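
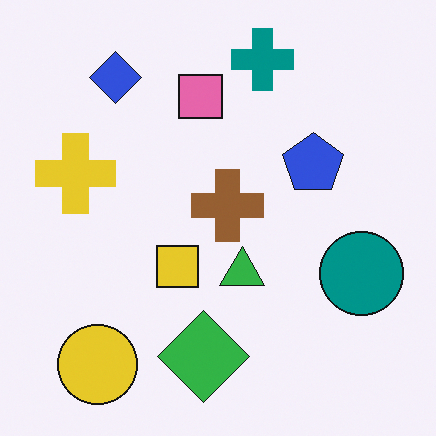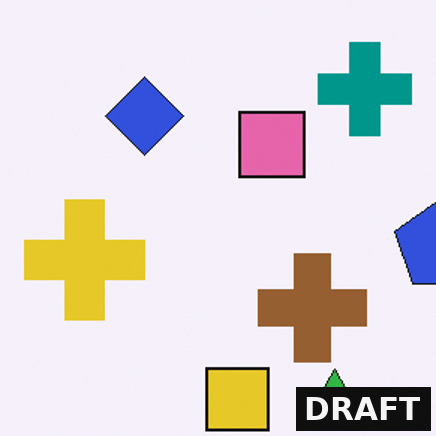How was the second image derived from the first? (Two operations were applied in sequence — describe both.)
The image was cropped to a modestly smaller region and rescaled, then watermarked with the text "DRAFT" in the lower-right corner.

The visible shapes are larger and the field of view is narrower; shapes near the original edges may be partly or wholly outside the frame — a crop-and-rescale. A dark label reading "DRAFT" appears in the lower-right corner.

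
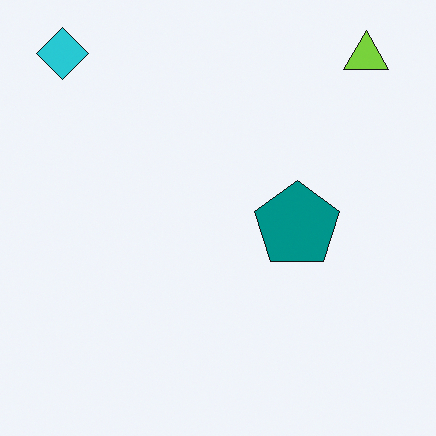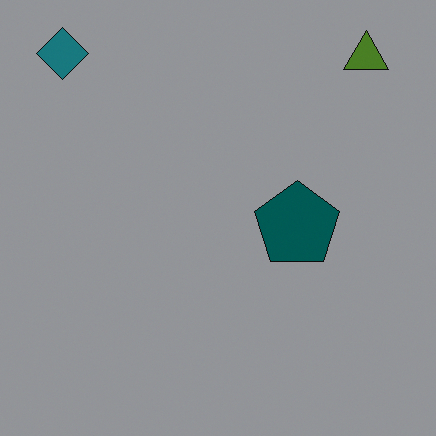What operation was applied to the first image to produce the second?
The second image is the first darkened a lot.

Every pixel — background and shapes alike — is uniformly darkened.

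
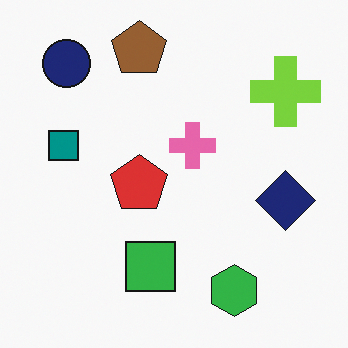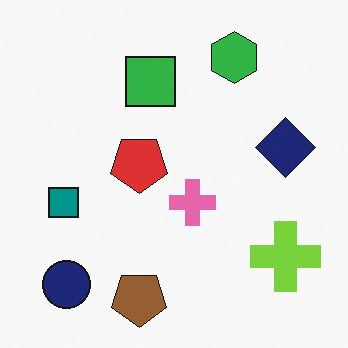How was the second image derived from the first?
The second image is the first flipped vertically (top ↔ bottom).

The brown pentagon is in the top of the first image and the bottom of the second — shapes on opposite sides of the horizontal midline have swapped in a mirror flip.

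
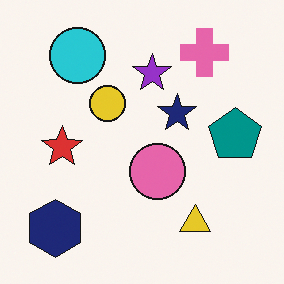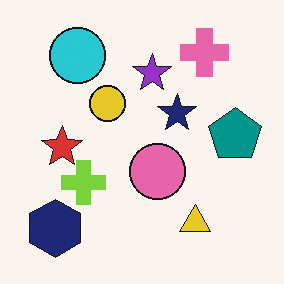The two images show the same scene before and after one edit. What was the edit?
The second image is the first overlaid with an additional lime cross.

A lime cross appears in the second image that is absent from the first.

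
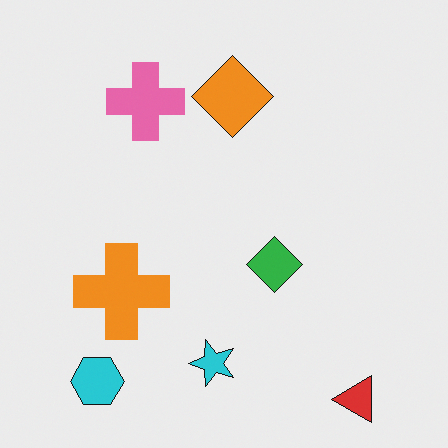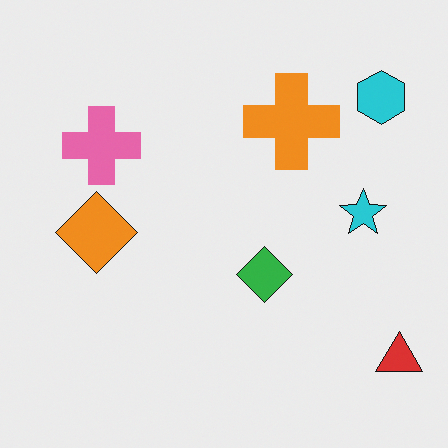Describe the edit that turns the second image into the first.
It was transposed (reflected across the top-left ↔ bottom-right diagonal).

Shapes have swapped their row and column positions — what was in the top-right is now in the bottom-left — a diagonal reflection.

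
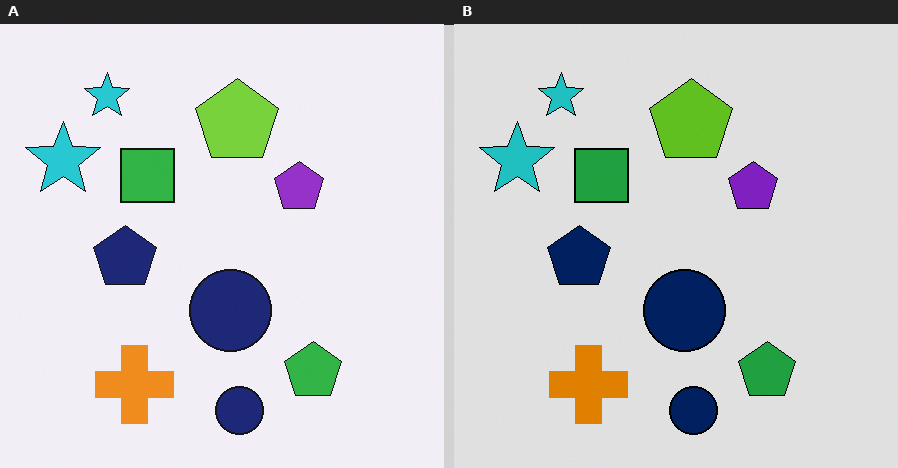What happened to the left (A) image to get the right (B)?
Moderately posterized.

Each flat color has snapped to a coarser quantized level — most visibly, the near-white background has dropped to a flat grey.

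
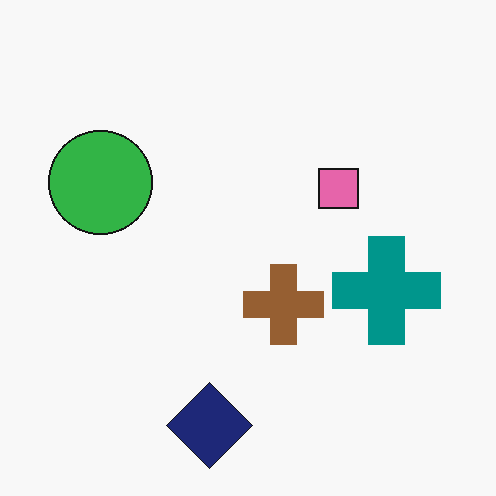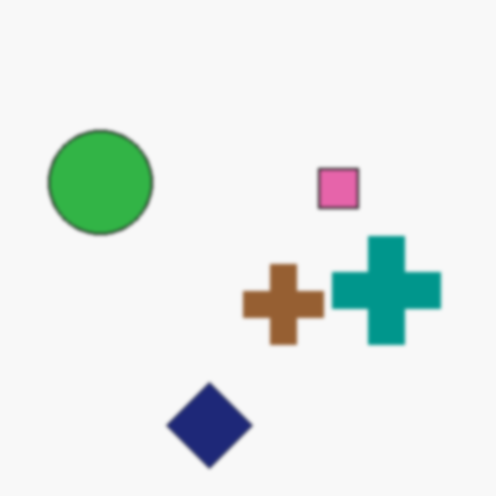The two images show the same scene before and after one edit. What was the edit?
The image was lightly blurred.

Shape edges and outlines are uniformly softened across the whole image.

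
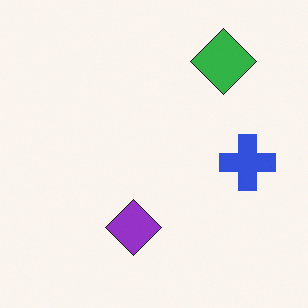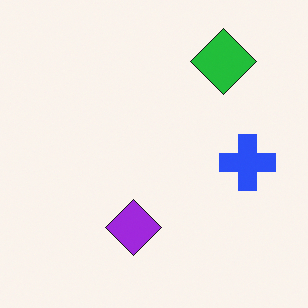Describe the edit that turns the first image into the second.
Slightly oversaturated.

All colors are more vivid — a global saturation change.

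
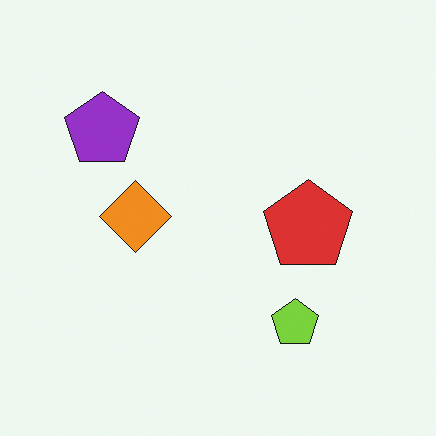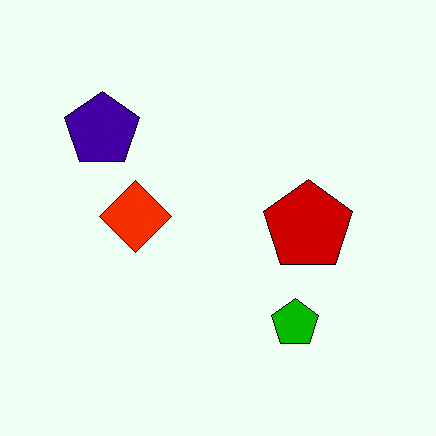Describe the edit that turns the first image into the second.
The image was boosted in contrast.

Tones are pushed away from mid-grey across the whole image — a global contrast change.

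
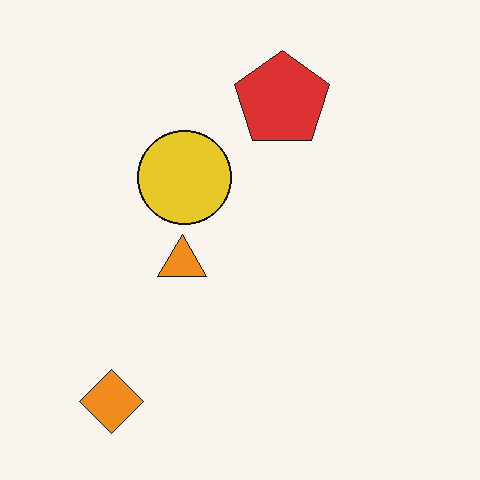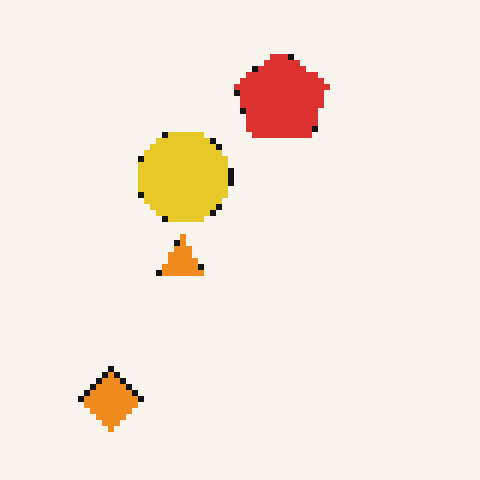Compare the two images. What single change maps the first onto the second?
The image was pixelated into visible square blocks.

Shapes are reduced to large square blocks; fine edges and outlines are lost — a downscale-then-upscale (mosaic) effect.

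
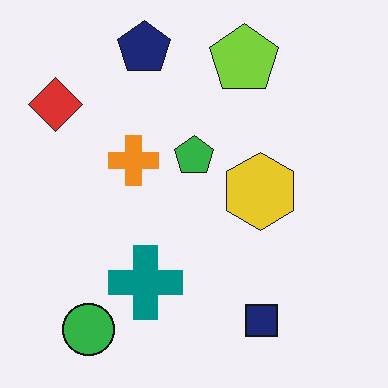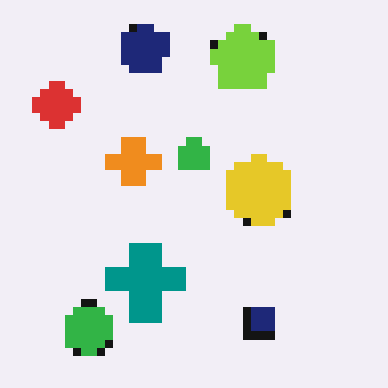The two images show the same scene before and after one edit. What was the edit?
This is the original image pixelated into visible square blocks.

Shapes are reduced to large square blocks; fine edges and outlines are lost — a downscale-then-upscale (mosaic) effect.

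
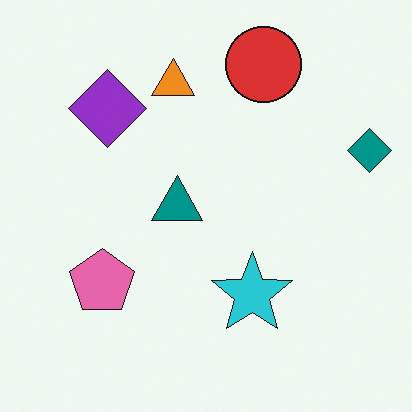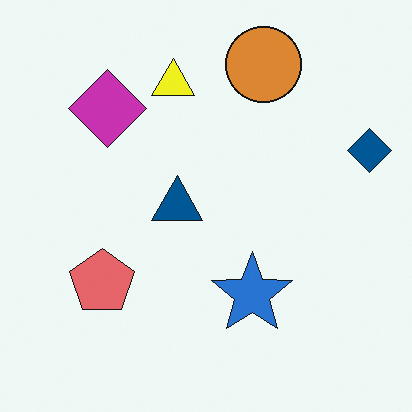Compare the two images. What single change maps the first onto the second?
Hue-shifted slightly.

Every shape's color has rotated by the same amount around the hue wheel — a uniform hue shift.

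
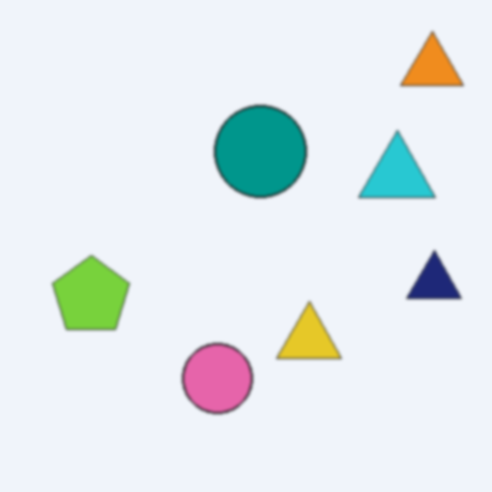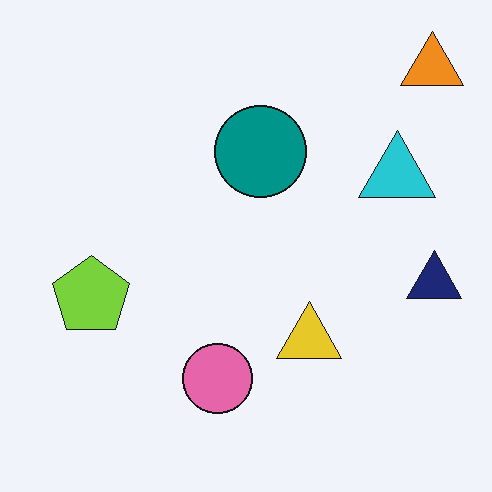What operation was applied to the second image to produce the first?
The first image is the second given a subtle gaussian blur.

Shape edges and outlines are uniformly softened across the whole image.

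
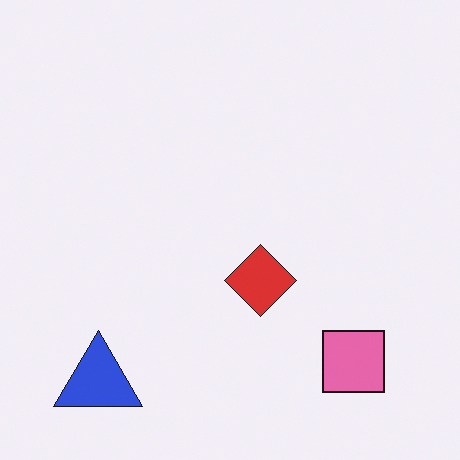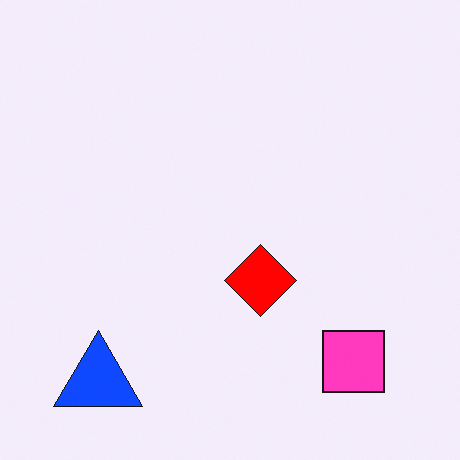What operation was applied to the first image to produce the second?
It was made much more vivid (saturation change).

All colors are more vivid — a global saturation change.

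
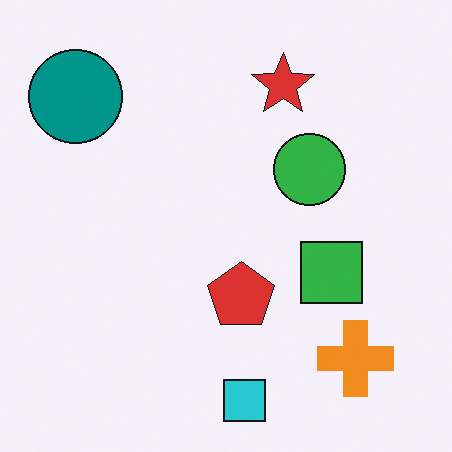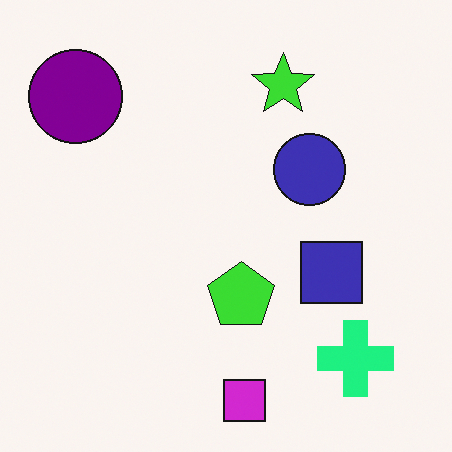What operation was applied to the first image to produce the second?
Hue-shifted through roughly a third of the color wheel.

Every shape's color has rotated by the same amount around the hue wheel — a uniform hue shift.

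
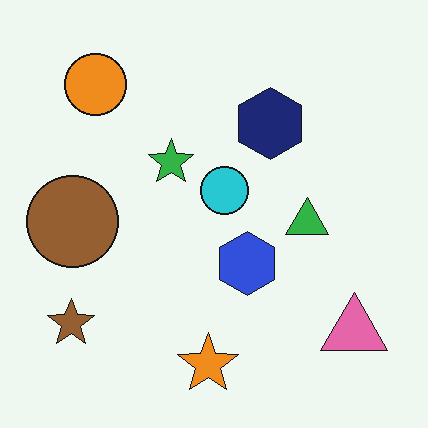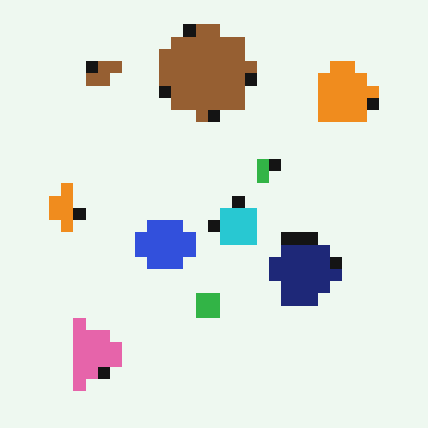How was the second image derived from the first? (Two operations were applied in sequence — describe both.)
The image was rotated 90° clockwise, then coarsely pixelated.

The pink triangle sits in the bottom-right of the first image and the bottom-left of the second — consistent with a whole-image 90° clockwise rotation. Shapes are reduced to large square blocks; fine edges and outlines are lost — a downscale-then-upscale (mosaic) effect.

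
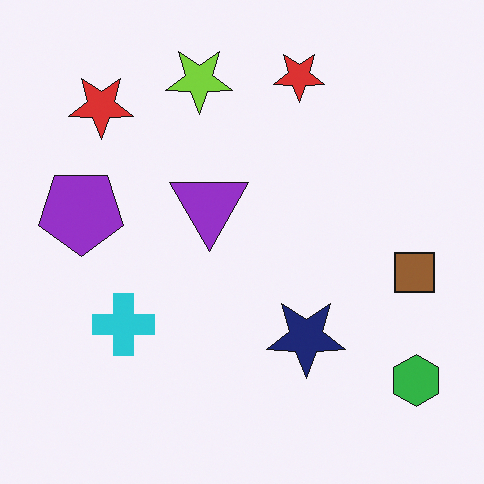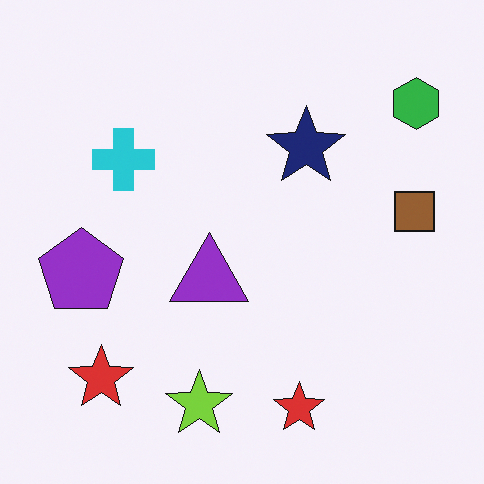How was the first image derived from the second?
This is the original image flipped vertically (top ↔ bottom).

The lime star is in the bottom of the second image and the top of the first — shapes on opposite sides of the horizontal midline have swapped in a mirror flip.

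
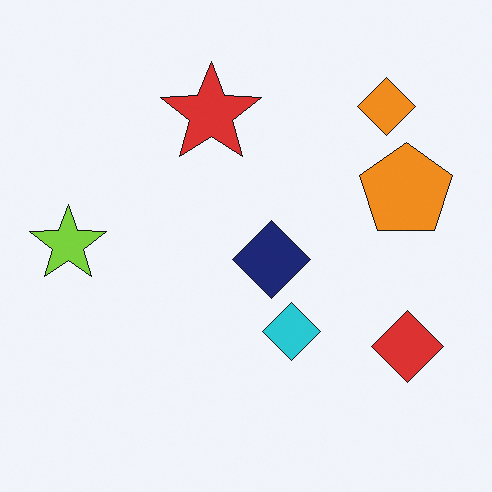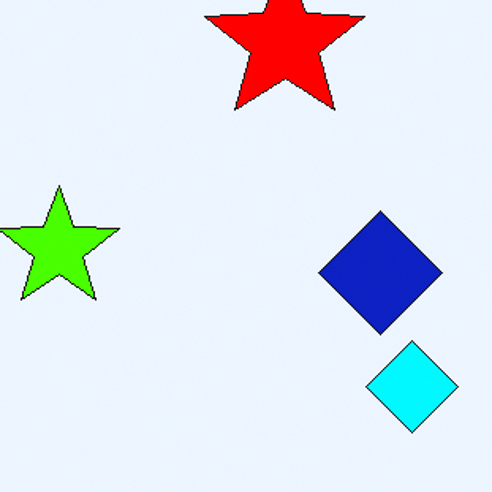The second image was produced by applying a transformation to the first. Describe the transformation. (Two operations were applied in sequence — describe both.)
The image was cropped slightly and scaled back up, then heavily oversaturated.

The visible shapes are larger and the field of view is narrower; shapes near the original edges may be partly or wholly outside the frame — a crop-and-rescale. All colors are more vivid — a global saturation change.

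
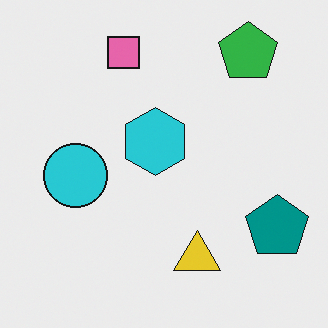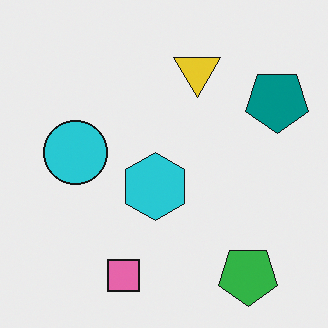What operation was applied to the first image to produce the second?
It was flipped vertically (top ↔ bottom).

The green pentagon is in the top-right of the first image and the bottom-right of the second — shapes on opposite sides of the horizontal midline have swapped in a mirror flip.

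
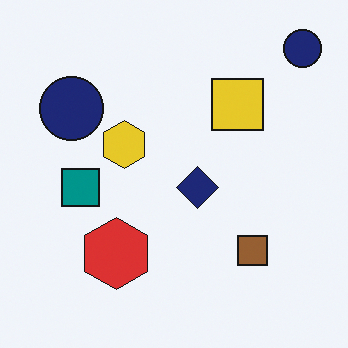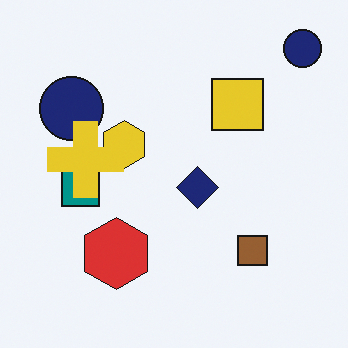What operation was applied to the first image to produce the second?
This is the original image overlaid with an additional yellow cross.

A yellow cross appears in the second image that is absent from the first.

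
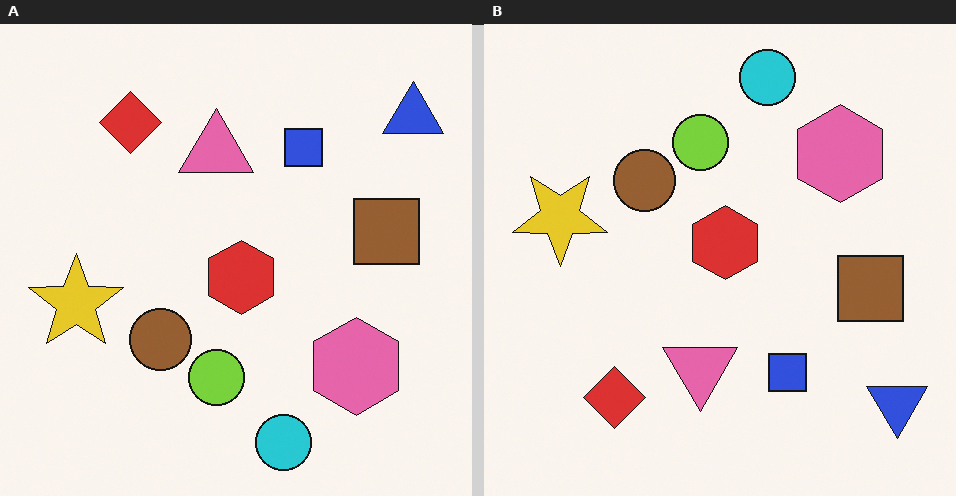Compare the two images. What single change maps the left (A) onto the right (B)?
The transformation is: flipped vertically (top ↔ bottom).

The cyan circle is in the bottom of the left (A) image and the top of the right (B) — shapes on opposite sides of the horizontal midline have swapped in a mirror flip.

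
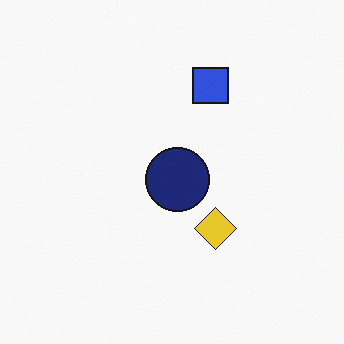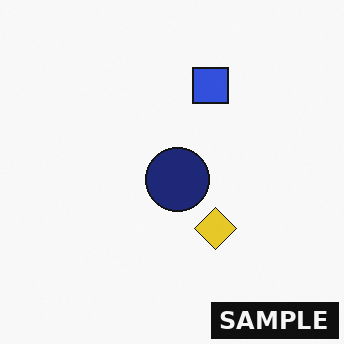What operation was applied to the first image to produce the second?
The second image is the first watermarked with the text "SAMPLE" in the lower-right corner.

A dark label reading "SAMPLE" appears in the lower-right corner.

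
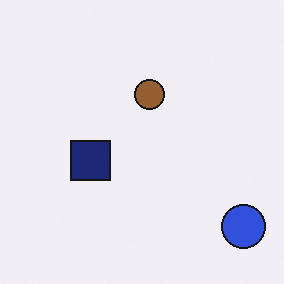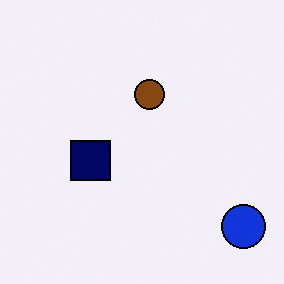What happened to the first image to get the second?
Given slightly increased contrast.

Tones are pushed away from mid-grey across the whole image — a global contrast change.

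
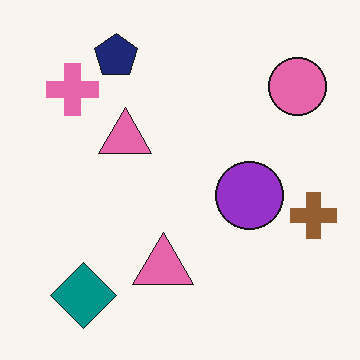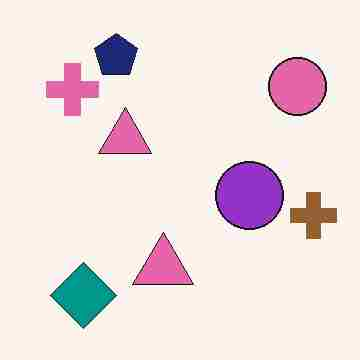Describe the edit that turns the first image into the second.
Heavily JPEG-compressed with obvious blocking artifacts.

Blocky 8×8 compression artifacts appear around shape edges and the flat background shows ringing — characteristic JPEG degradation.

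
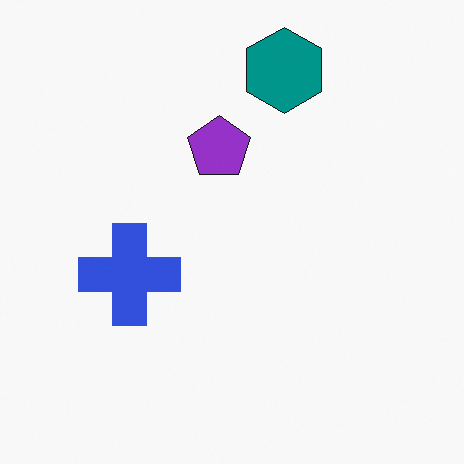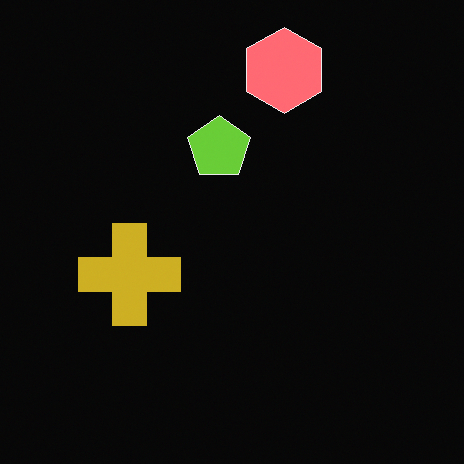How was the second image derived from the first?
The transformation is: color-inverted (negative).

The light background has become dark and every shape's color is its complement — a photographic negative.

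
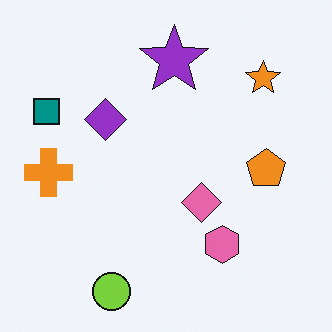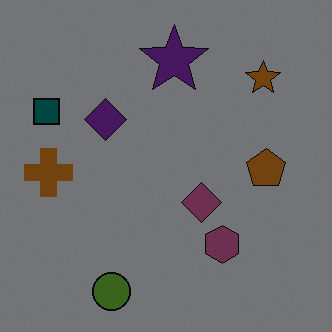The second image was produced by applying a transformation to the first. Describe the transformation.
The image was darkened a lot.

Every pixel — background and shapes alike — is uniformly darkened.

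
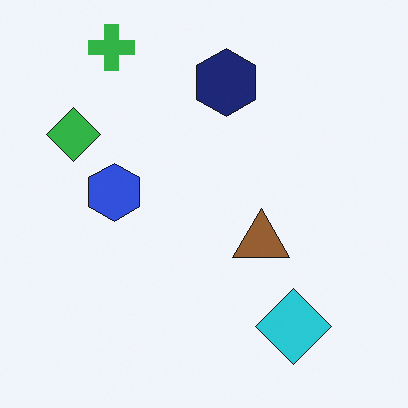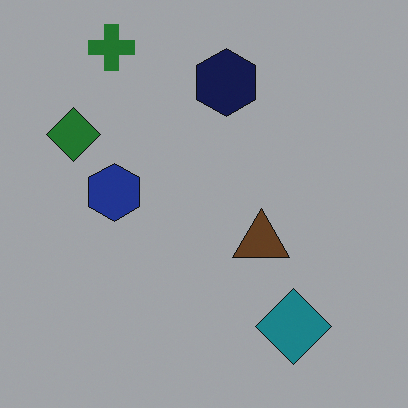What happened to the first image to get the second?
The image was substantially darkened.

Every pixel — background and shapes alike — is uniformly darkened.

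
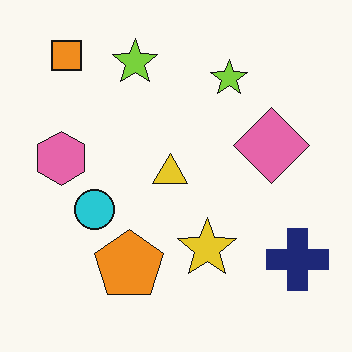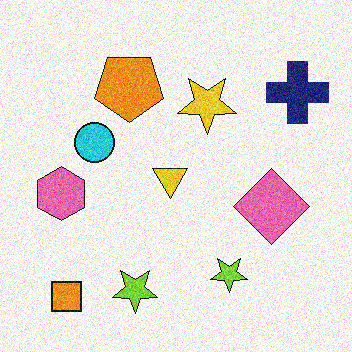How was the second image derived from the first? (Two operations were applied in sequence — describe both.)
Flipped vertically (top ↔ bottom), then degraded with moderate additive noise.

The orange square is in the top-left of the first image and the bottom-left of the second — shapes on opposite sides of the horizontal midline have swapped in a mirror flip. Random speckle covers the whole image, including the flat background.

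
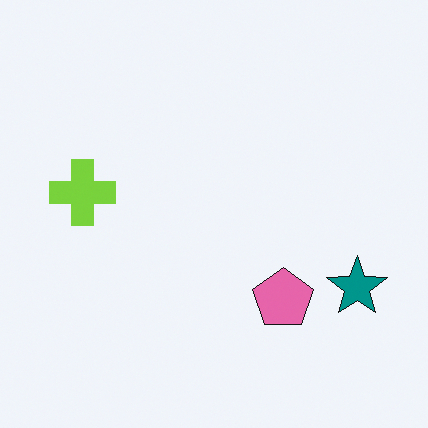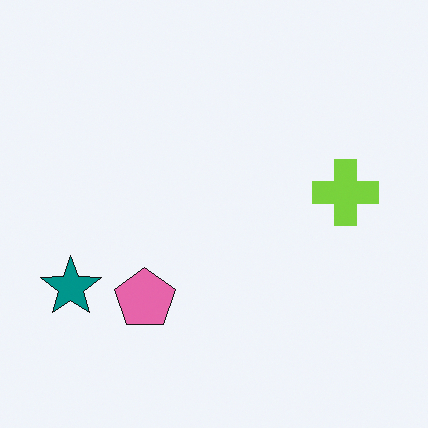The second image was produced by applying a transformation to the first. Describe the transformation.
Flipped horizontally (left ↔ right).

The teal star is in the bottom-right of the first image and the bottom-left of the second — shapes on opposite sides of the vertical midline have swapped in a mirror flip.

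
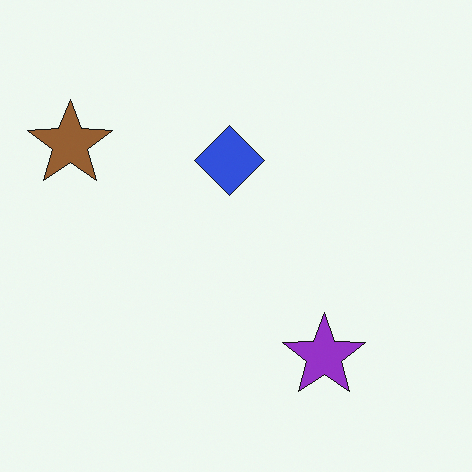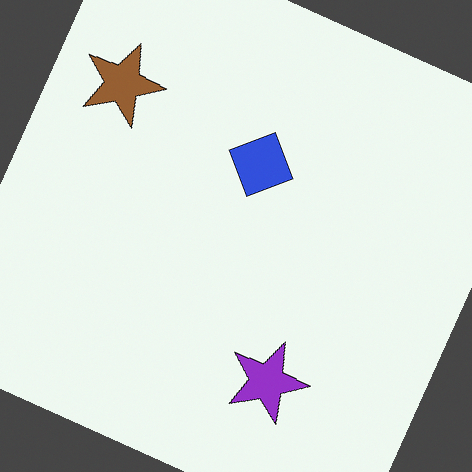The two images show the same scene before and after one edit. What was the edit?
It was rotated clockwise by a clearly visible amount.

Every shape is tilted by the same angle and the image corners show triangular fill wedges — a whole-image rotation by a non-right angle.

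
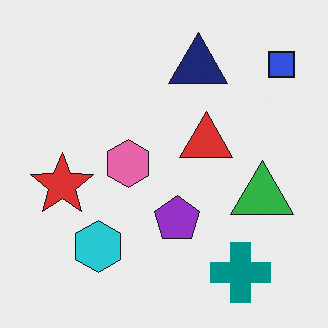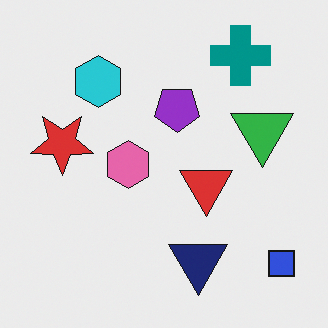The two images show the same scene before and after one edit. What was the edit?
The image was flipped vertically (top ↔ bottom).

The teal cross is in the bottom-right of the first image and the top-right of the second — shapes on opposite sides of the horizontal midline have swapped in a mirror flip.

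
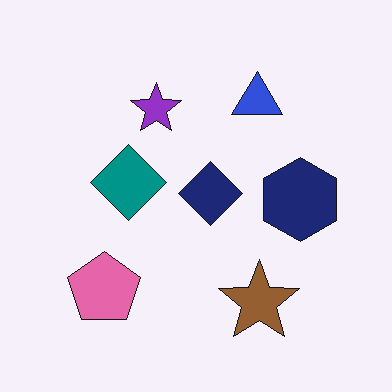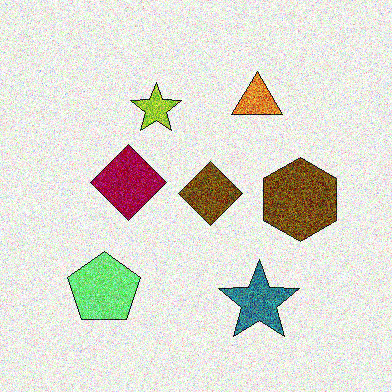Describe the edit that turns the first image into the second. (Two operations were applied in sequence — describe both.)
This is the original image degraded with heavy additive noise, then hue-shifted by a large amount.

Random speckle covers the whole image, including the flat background. Every shape's color has rotated by the same amount around the hue wheel — a uniform hue shift.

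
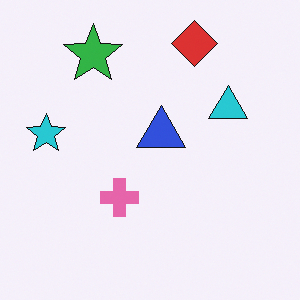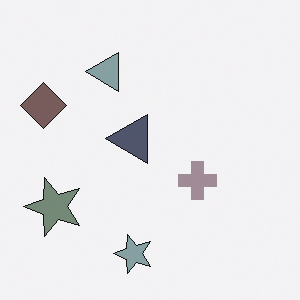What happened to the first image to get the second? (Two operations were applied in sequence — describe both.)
Rotated 90° counter-clockwise, then heavily desaturated.

The red diamond sits in the top of the first image and the left of the second — consistent with a whole-image 90° counter-clockwise rotation. All colors are more muted and greyish — a global saturation change.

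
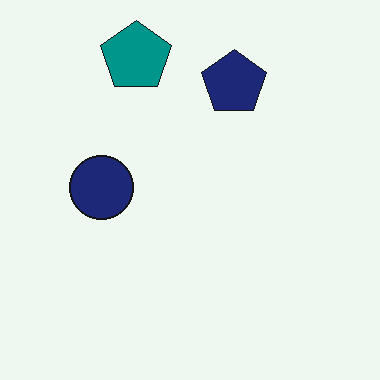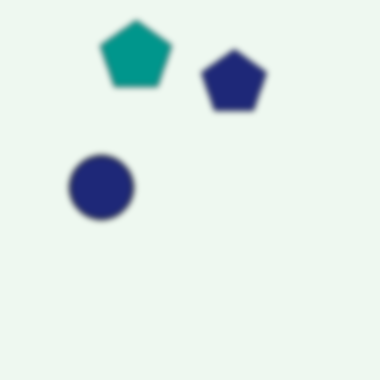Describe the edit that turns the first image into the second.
It was noticeably gaussian-blurred.

Shape edges and outlines are uniformly softened across the whole image.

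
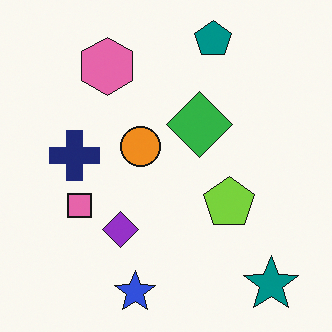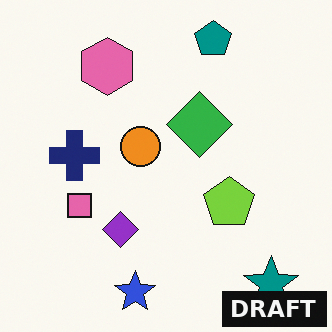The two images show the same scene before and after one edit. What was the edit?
Watermarked with the text "DRAFT" in the lower-right corner.

A dark label reading "DRAFT" appears in the lower-right corner.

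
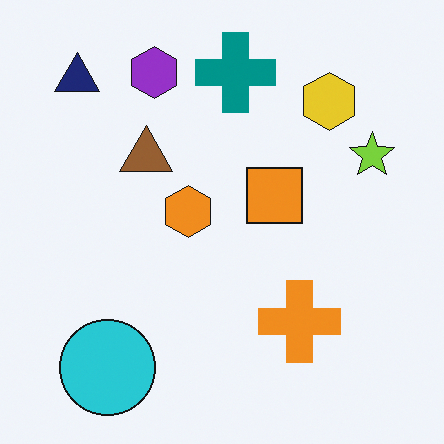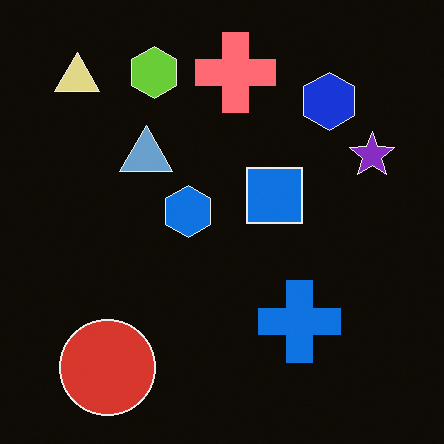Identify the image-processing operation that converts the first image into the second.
The transformation is: color-inverted (negative).

The light background has become dark and every shape's color is its complement — a photographic negative.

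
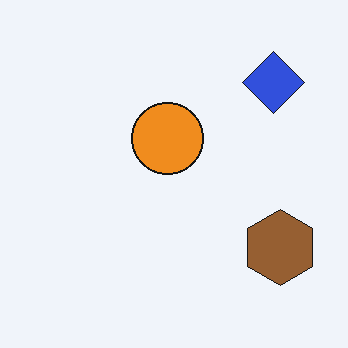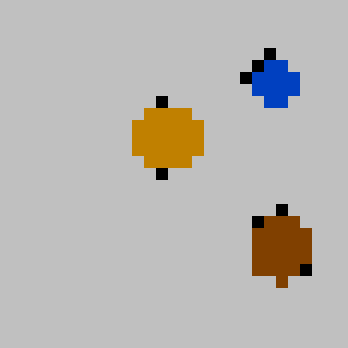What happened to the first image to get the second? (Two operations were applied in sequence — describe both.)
The image was heavily pixelated into large blocks, then heavily posterized to just a handful of flat colors.

Shapes are reduced to large square blocks; fine edges and outlines are lost — a downscale-then-upscale (mosaic) effect. Each flat color has snapped to a coarser quantized level — most visibly, the near-white background has dropped to a flat grey.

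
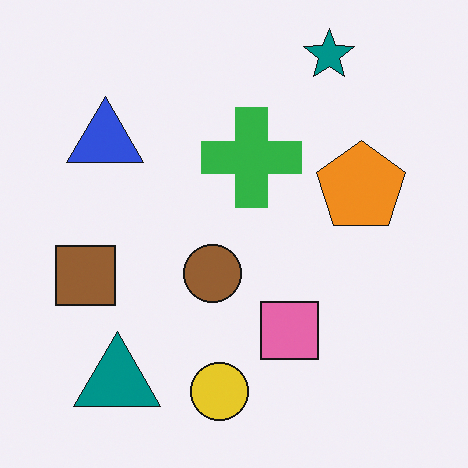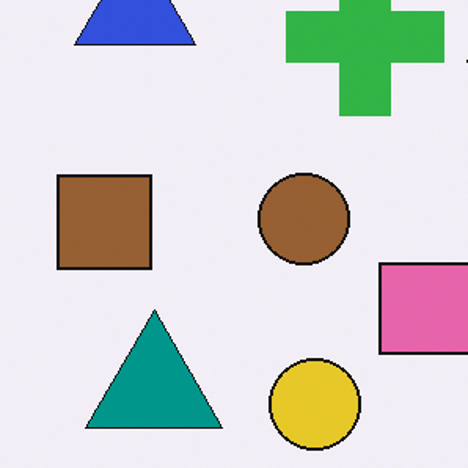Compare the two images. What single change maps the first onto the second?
This is the original image cropped slightly and scaled back up.

The visible shapes are larger and the field of view is narrower; shapes near the original edges may be partly or wholly outside the frame — a crop-and-rescale.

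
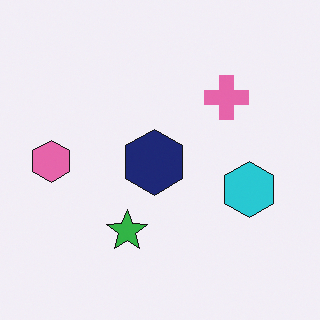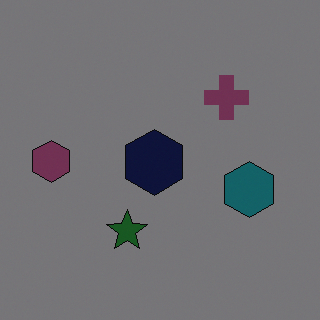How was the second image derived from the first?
Substantially darkened.

Every pixel — background and shapes alike — is uniformly darkened.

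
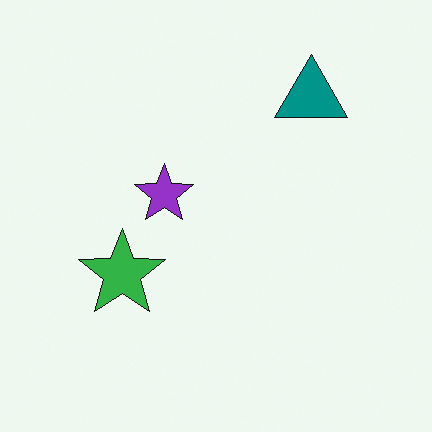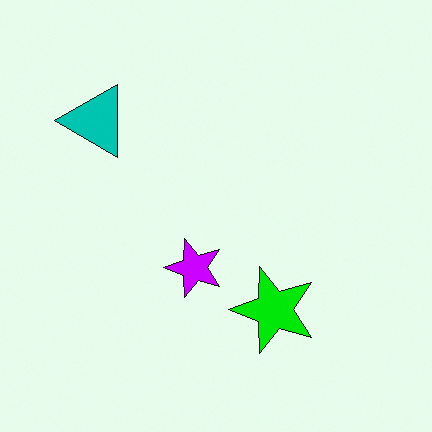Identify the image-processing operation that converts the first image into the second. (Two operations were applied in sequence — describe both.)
The second image is the first made much more vivid (saturation change), then rotated 90° counter-clockwise.

All colors are more vivid — a global saturation change. The teal triangle sits in the top-right of the first image and the top-left of the second — consistent with a whole-image 90° counter-clockwise rotation.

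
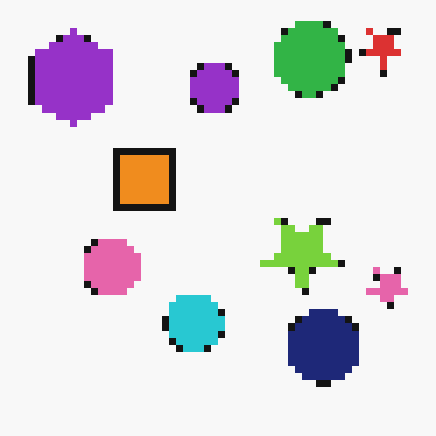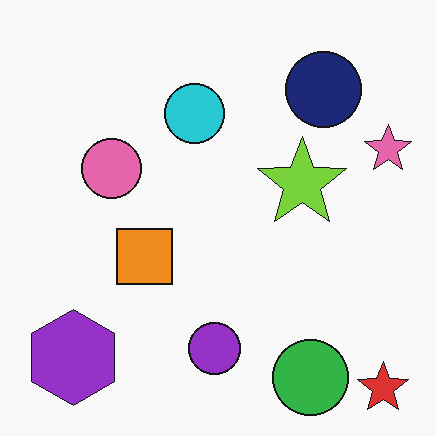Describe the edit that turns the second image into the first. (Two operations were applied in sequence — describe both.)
The first image is the second flipped vertically (top ↔ bottom), then moderately pixelated.

The red star is in the bottom-right of the second image and the top-right of the first — shapes on opposite sides of the horizontal midline have swapped in a mirror flip. Shapes are reduced to large square blocks; fine edges and outlines are lost — a downscale-then-upscale (mosaic) effect.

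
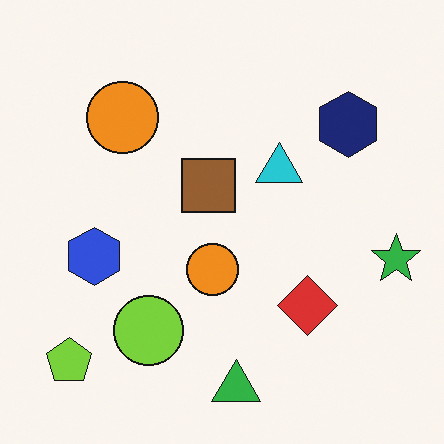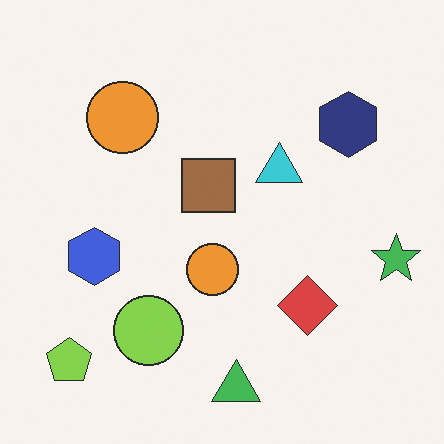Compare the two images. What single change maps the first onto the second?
It was given slightly reduced contrast.

Tones are pushed toward mid-grey across the whole image — a global contrast change.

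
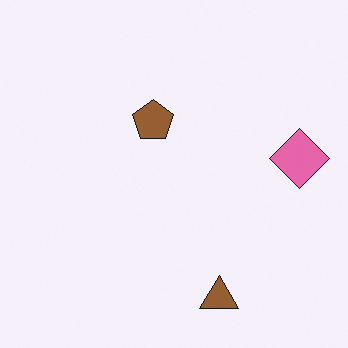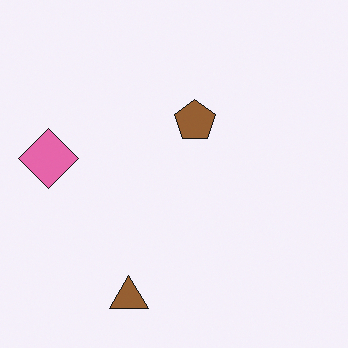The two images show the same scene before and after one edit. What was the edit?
The transformation is: flipped horizontally (left ↔ right).

The pink diamond is in the right of the first image and the left of the second — shapes on opposite sides of the vertical midline have swapped in a mirror flip.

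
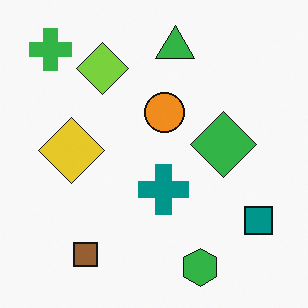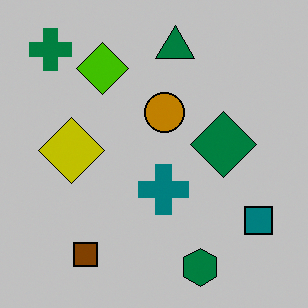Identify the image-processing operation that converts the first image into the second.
The second image is the first aggressively posterized.

Each flat color has snapped to a coarser quantized level — most visibly, the near-white background has dropped to a flat grey.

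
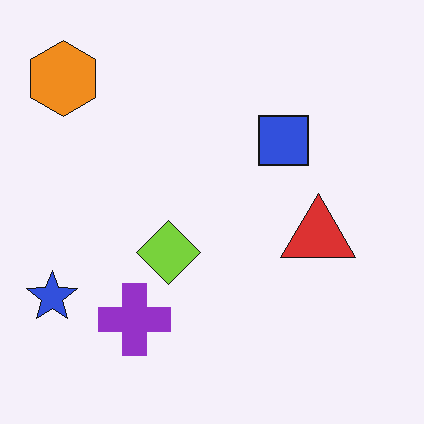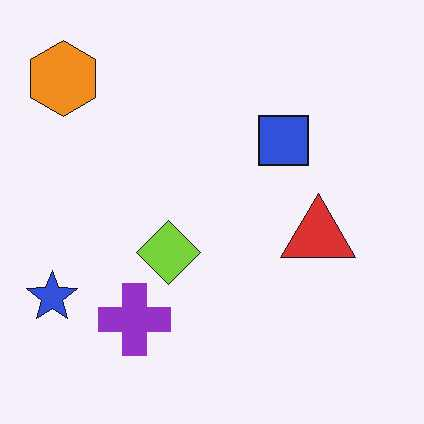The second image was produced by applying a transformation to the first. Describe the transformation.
The image was JPEG-compressed with visible artifacts.

Blocky 8×8 compression artifacts appear around shape edges and the flat background shows ringing — characteristic JPEG degradation.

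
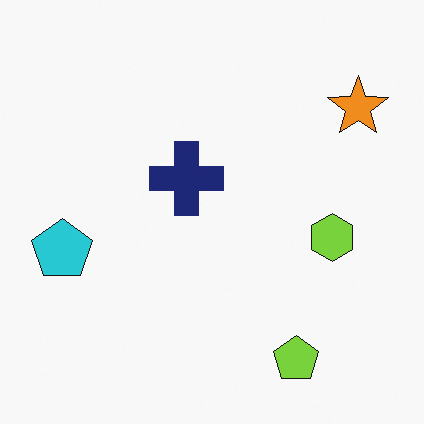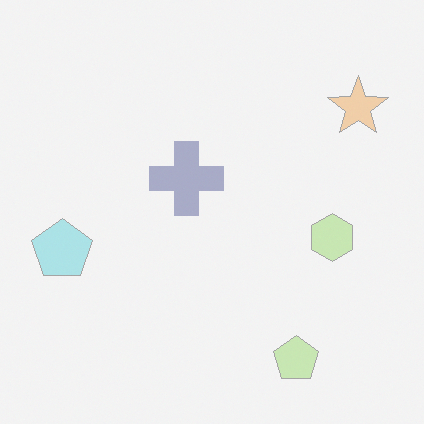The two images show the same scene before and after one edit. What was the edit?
The transformation is: washed out (contrast reduced).

Tones are pushed toward mid-grey across the whole image — a global contrast change.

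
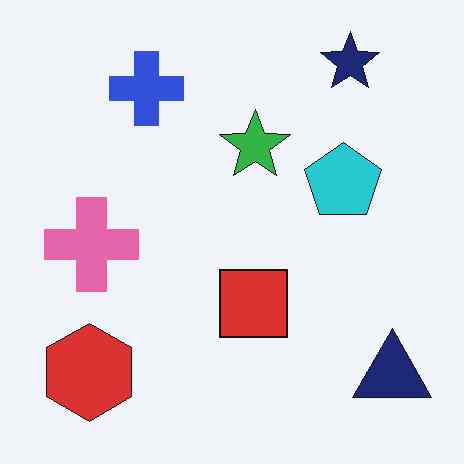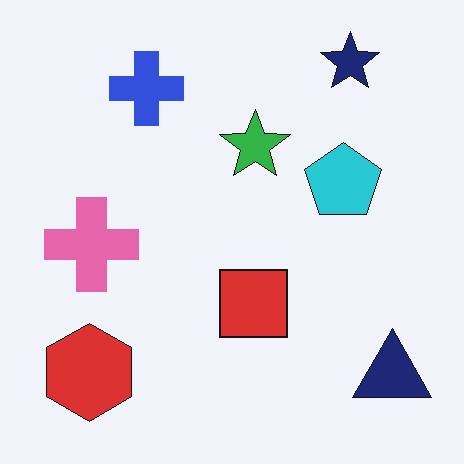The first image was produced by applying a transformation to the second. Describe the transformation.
The first image is the second JPEG-compressed with visible artifacts.

Blocky 8×8 compression artifacts appear around shape edges and the flat background shows ringing — characteristic JPEG degradation.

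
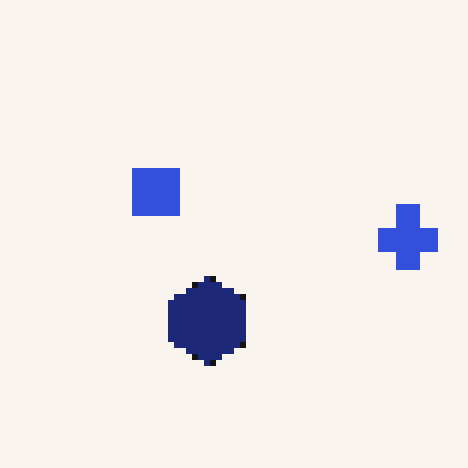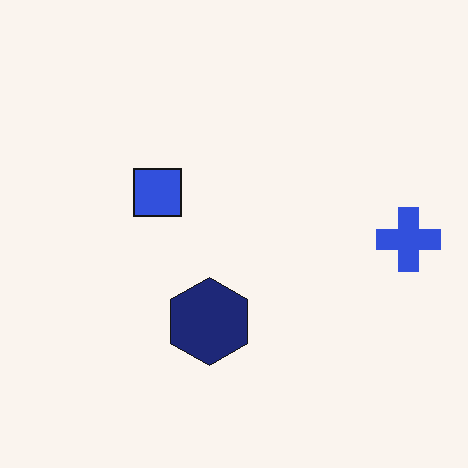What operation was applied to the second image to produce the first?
The first image is the second pixelated into visible square blocks.

Shapes are reduced to large square blocks; fine edges and outlines are lost — a downscale-then-upscale (mosaic) effect.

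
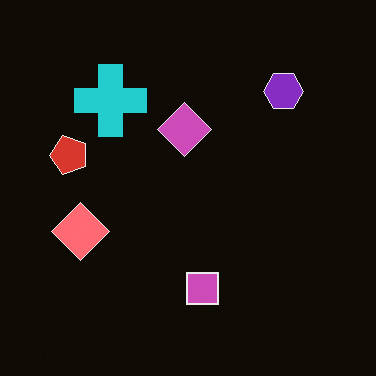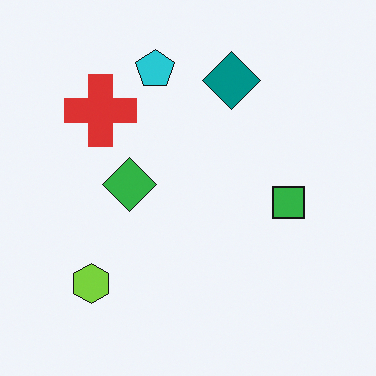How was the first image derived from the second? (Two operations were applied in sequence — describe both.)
The image was transposed (reflected across the top-left ↔ bottom-right diagonal), then color-inverted (negative).

Shapes have swapped their row and column positions — what was in the top-right is now in the bottom-left — a diagonal reflection. The light background has become dark and every shape's color is its complement — a photographic negative.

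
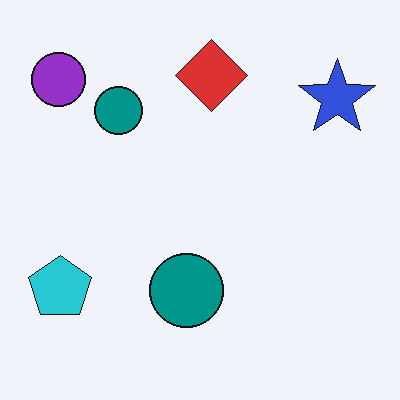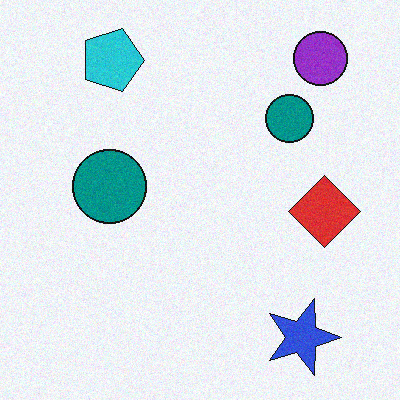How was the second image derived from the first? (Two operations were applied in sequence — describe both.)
It was rotated 90° clockwise, then degraded with subtle gaussian noise.

The purple circle sits in the top-left of the first image and the top-right of the second — consistent with a whole-image 90° clockwise rotation. Random speckle covers the whole image, including the flat background.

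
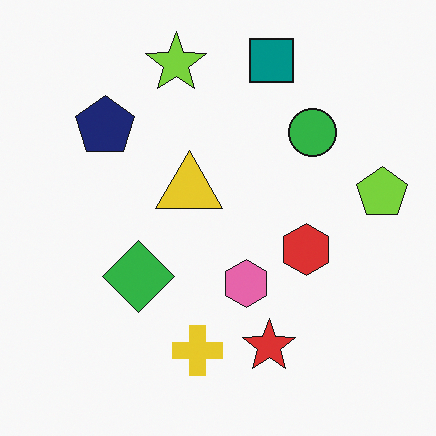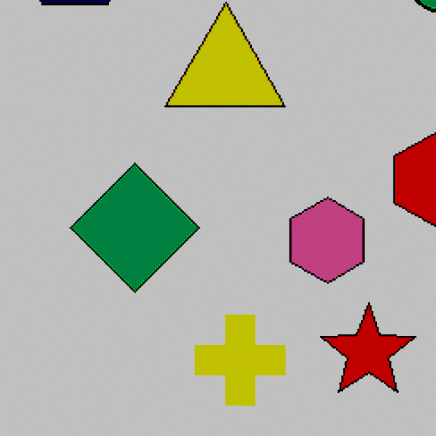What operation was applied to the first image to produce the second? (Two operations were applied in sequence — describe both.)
The transformation is: cropped tightly and scaled back up, then aggressively posterized.

The visible shapes are larger and the field of view is narrower; shapes near the original edges may be partly or wholly outside the frame — a crop-and-rescale. Each flat color has snapped to a coarser quantized level — most visibly, the near-white background has dropped to a flat grey.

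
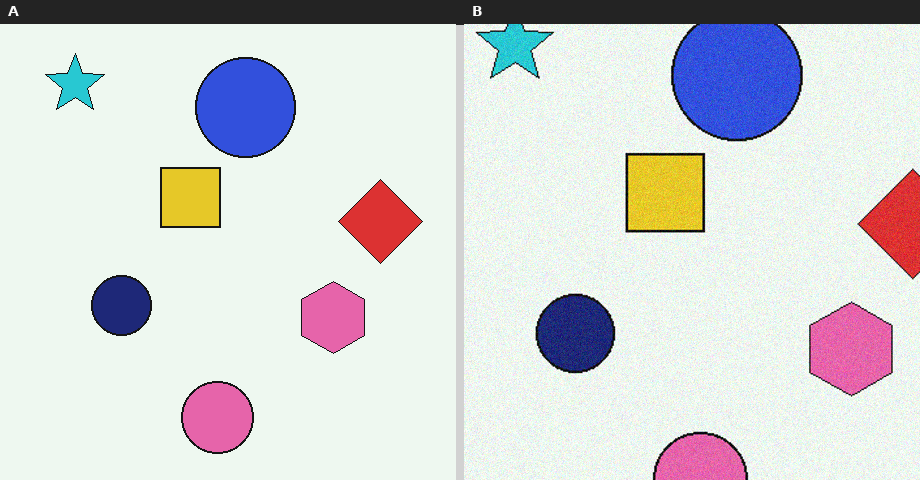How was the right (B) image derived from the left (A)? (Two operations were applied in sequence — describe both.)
The transformation is: cropped slightly and scaled back up, then degraded with light additive noise.

The visible shapes are larger and the field of view is narrower; shapes near the original edges may be partly or wholly outside the frame — a crop-and-rescale. Random speckle covers the whole image, including the flat background.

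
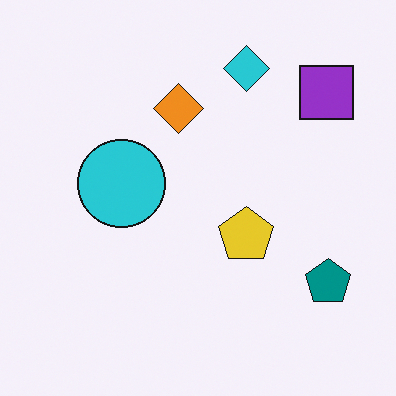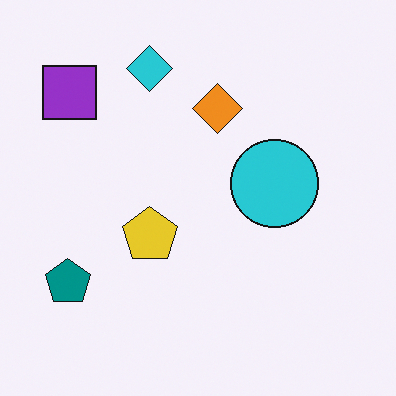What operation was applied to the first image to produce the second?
It was flipped horizontally (left ↔ right).

The teal pentagon is in the bottom-right of the first image and the bottom-left of the second — shapes on opposite sides of the vertical midline have swapped in a mirror flip.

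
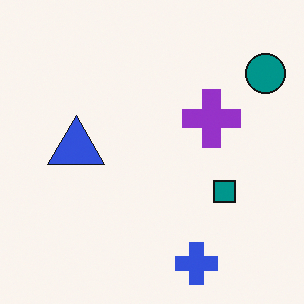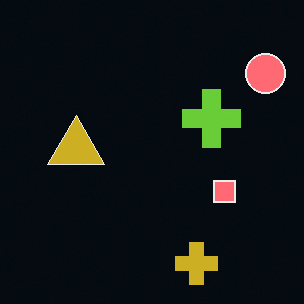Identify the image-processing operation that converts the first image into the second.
It was color-inverted (negative).

The light background has become dark and every shape's color is its complement — a photographic negative.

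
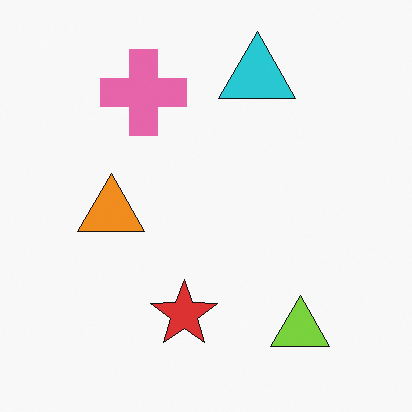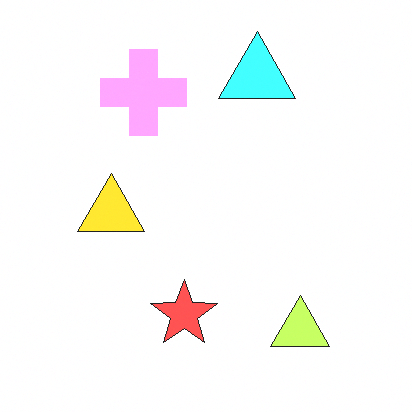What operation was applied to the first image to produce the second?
The transformation is: noticeably brightened.

Every pixel — background and shapes alike — is uniformly brightened.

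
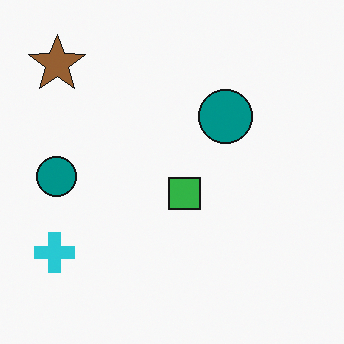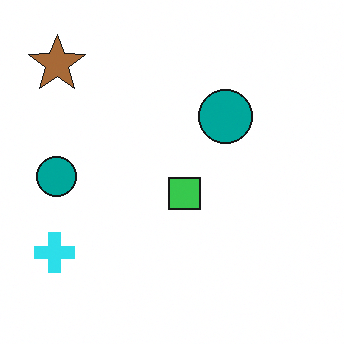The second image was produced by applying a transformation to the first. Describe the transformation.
Brightened a little.

Every pixel — background and shapes alike — is uniformly brightened.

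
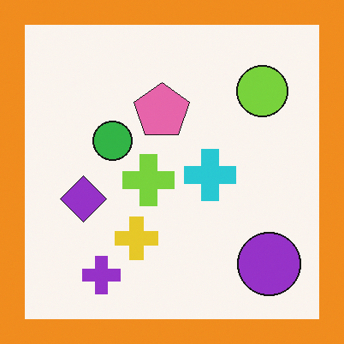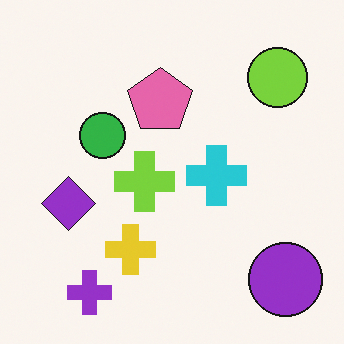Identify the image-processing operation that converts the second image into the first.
Framed with a orange border.

A solid orange frame runs around the edge of the first image, with the content slightly shrunk inside it.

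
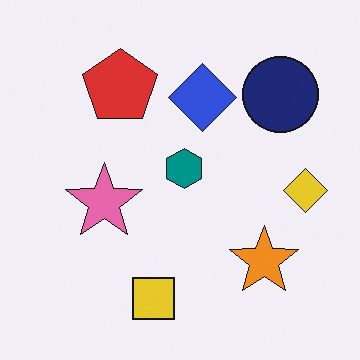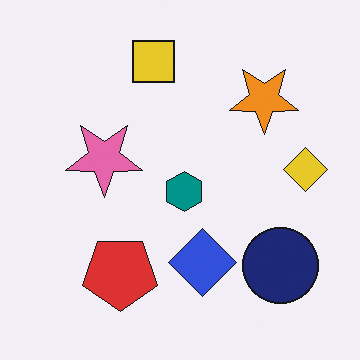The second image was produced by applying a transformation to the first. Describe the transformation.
This is the original image flipped vertically (top ↔ bottom).

The yellow square is in the bottom of the first image and the top of the second — shapes on opposite sides of the horizontal midline have swapped in a mirror flip.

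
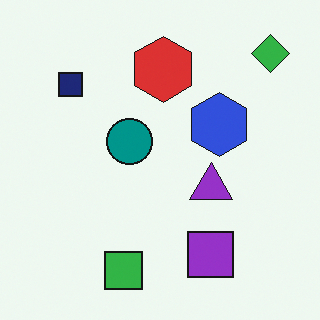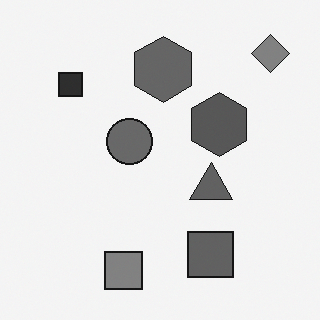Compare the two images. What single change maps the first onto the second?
The second image is the first converted to grayscale.

All color is removed — every shape is now a shade of grey.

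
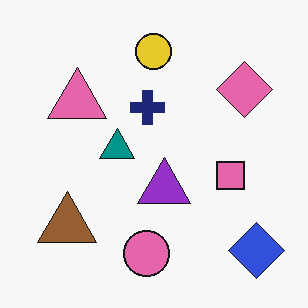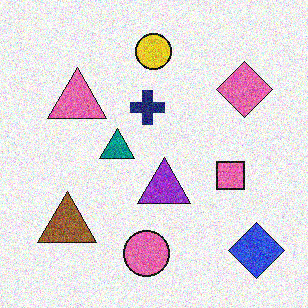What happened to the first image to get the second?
The transformation is: degraded with a thick layer of grain.

Random speckle covers the whole image, including the flat background.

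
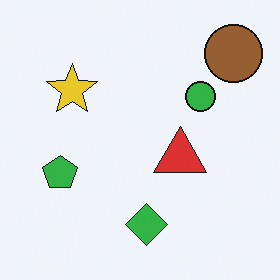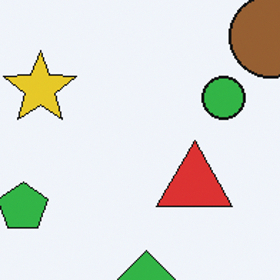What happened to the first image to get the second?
The transformation is: cropped to a modestly smaller region and rescaled.

The visible shapes are larger and the field of view is narrower; shapes near the original edges may be partly or wholly outside the frame — a crop-and-rescale.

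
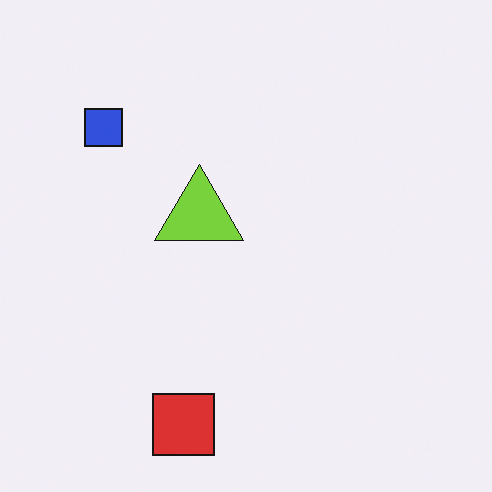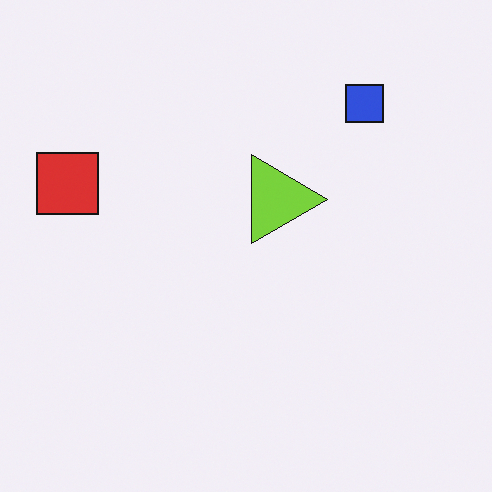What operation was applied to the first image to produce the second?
The image was rotated 90° clockwise.

The red square sits in the bottom of the first image and the left of the second — consistent with a whole-image 90° clockwise rotation.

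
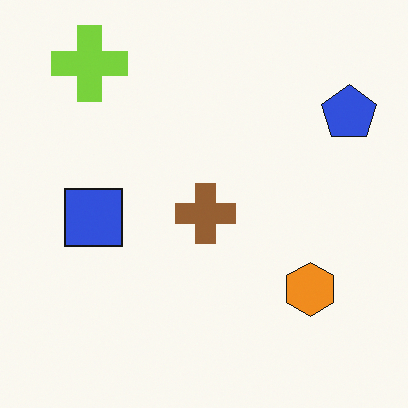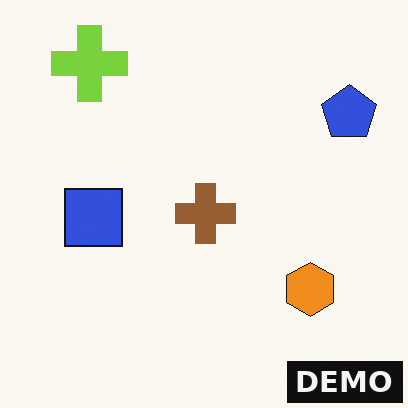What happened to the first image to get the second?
Watermarked with the text "DEMO" in the lower-right corner.

A dark label reading "DEMO" appears in the lower-right corner.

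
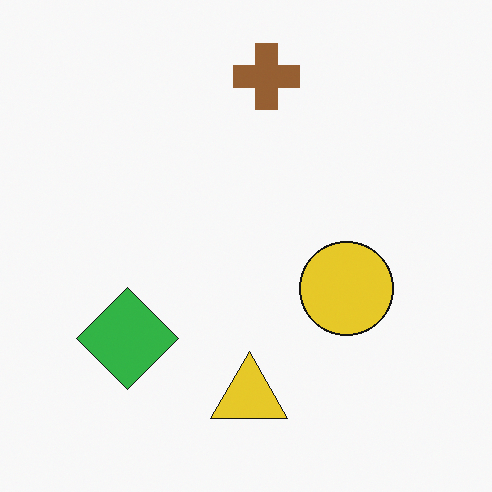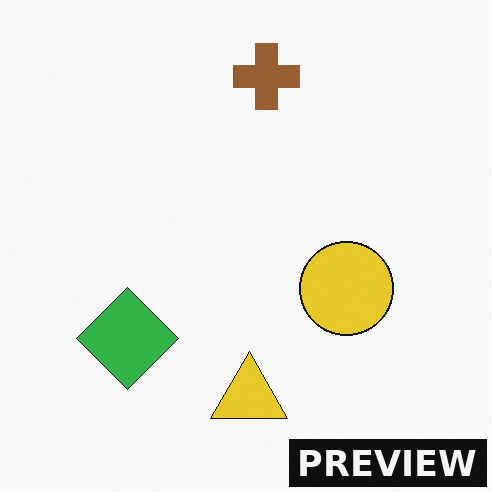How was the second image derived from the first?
It was watermarked with the text "PREVIEW" in the lower-right corner.

A dark label reading "PREVIEW" appears in the lower-right corner.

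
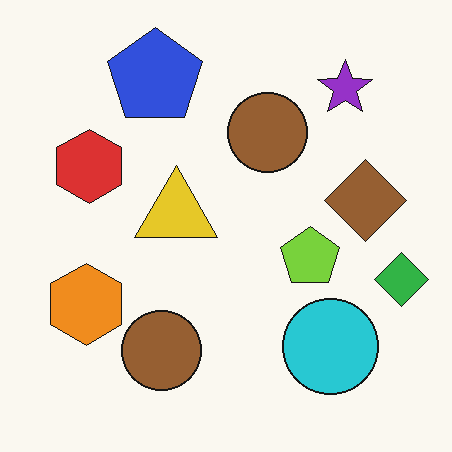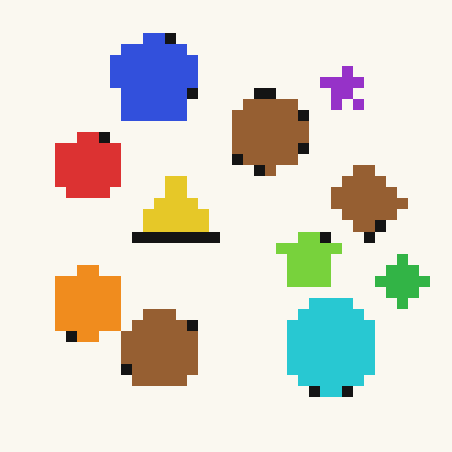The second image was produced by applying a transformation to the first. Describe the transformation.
It was heavily pixelated into large blocks.

Shapes are reduced to large square blocks; fine edges and outlines are lost — a downscale-then-upscale (mosaic) effect.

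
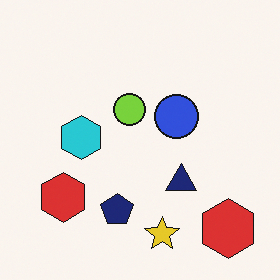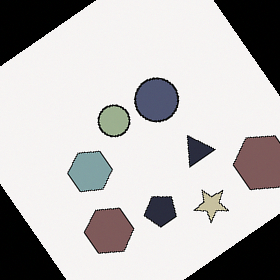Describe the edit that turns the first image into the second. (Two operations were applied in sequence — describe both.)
It was rotated counter-clockwise by a large amount — several tens of degrees, then made much more muted (saturation change).

Every shape is tilted by the same angle and the image corners show triangular fill wedges — a whole-image rotation by a non-right angle. All colors are more muted and greyish — a global saturation change.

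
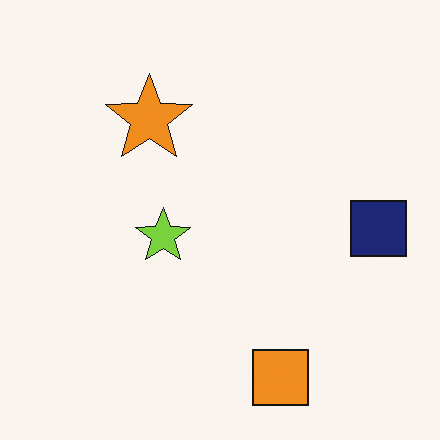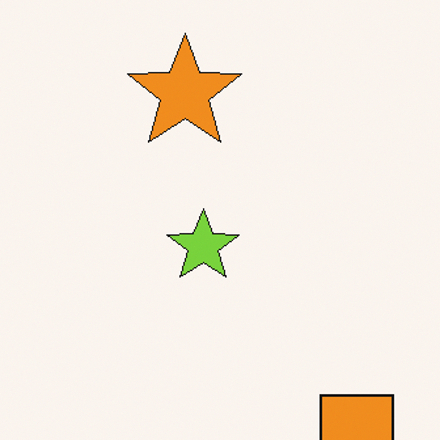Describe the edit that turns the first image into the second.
The second image is the first cropped slightly and scaled back up.

The visible shapes are larger and the field of view is narrower; shapes near the original edges may be partly or wholly outside the frame — a crop-and-rescale.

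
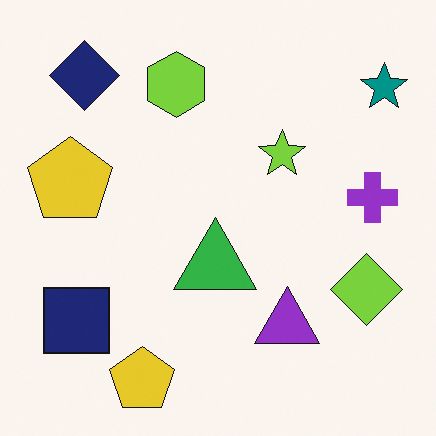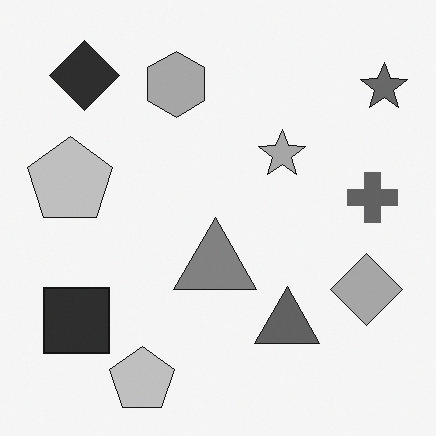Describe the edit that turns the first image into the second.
Converted to grayscale.

All color is removed — every shape is now a shade of grey.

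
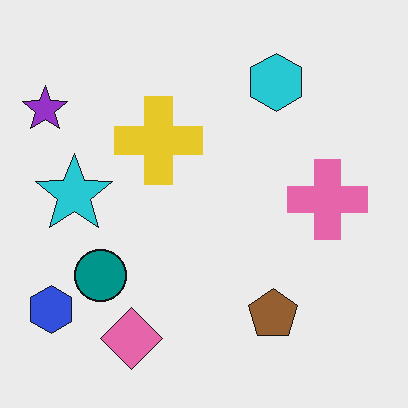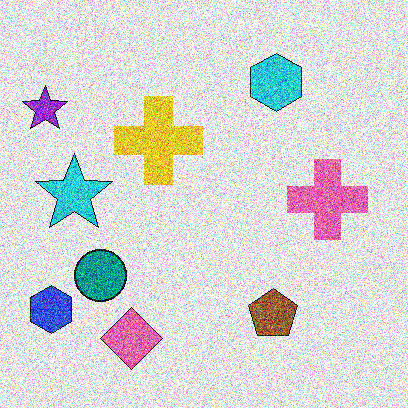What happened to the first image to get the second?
It was degraded with a thick layer of grain.

Random speckle covers the whole image, including the flat background.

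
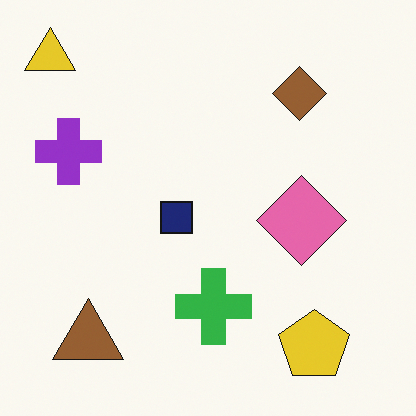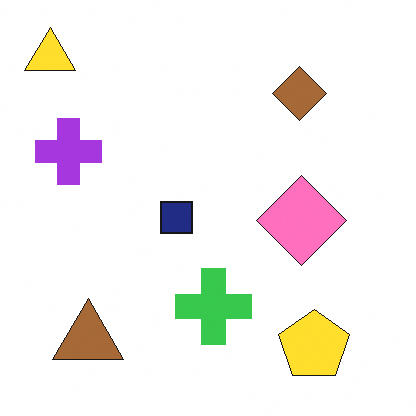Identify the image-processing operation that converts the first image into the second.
Slightly brightened.

Every pixel — background and shapes alike — is uniformly brightened.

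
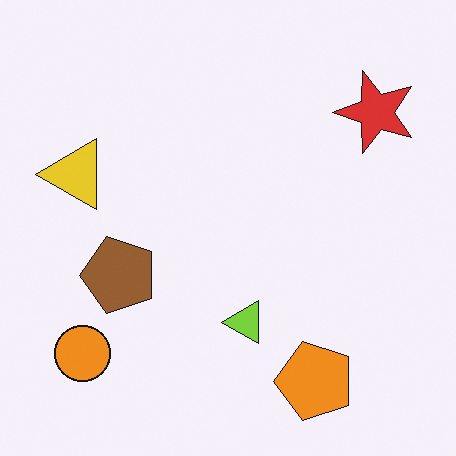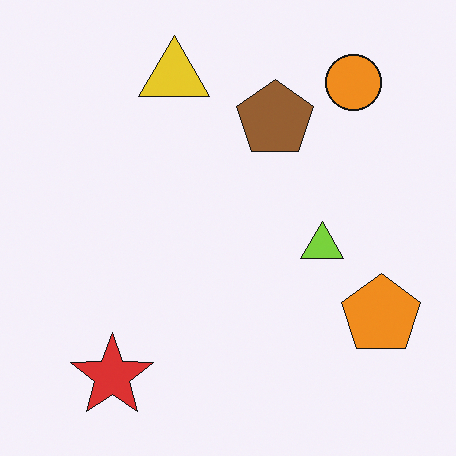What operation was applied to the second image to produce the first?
The transformation is: transposed (reflected across the top-left ↔ bottom-right diagonal).

Shapes have swapped their row and column positions — what was in the top-right is now in the bottom-left — a diagonal reflection.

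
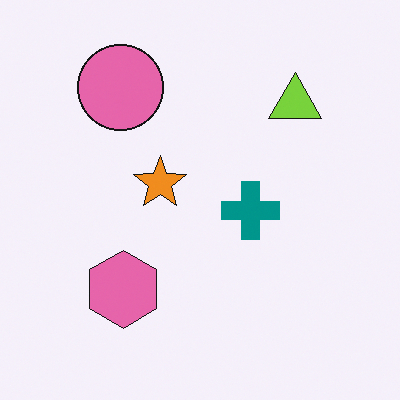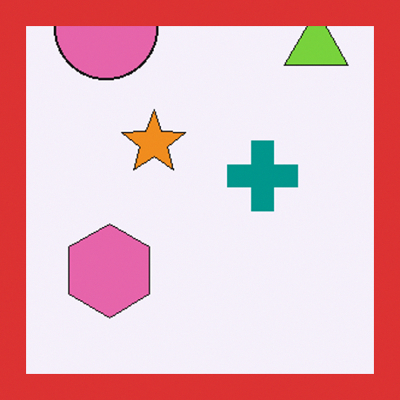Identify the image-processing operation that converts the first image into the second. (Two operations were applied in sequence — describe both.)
The image was cropped to a modestly smaller region and rescaled, then framed with a red border.

The visible shapes are larger and the field of view is narrower; shapes near the original edges may be partly or wholly outside the frame — a crop-and-rescale. A solid red frame runs around the edge of the second image, with the content slightly shrunk inside it.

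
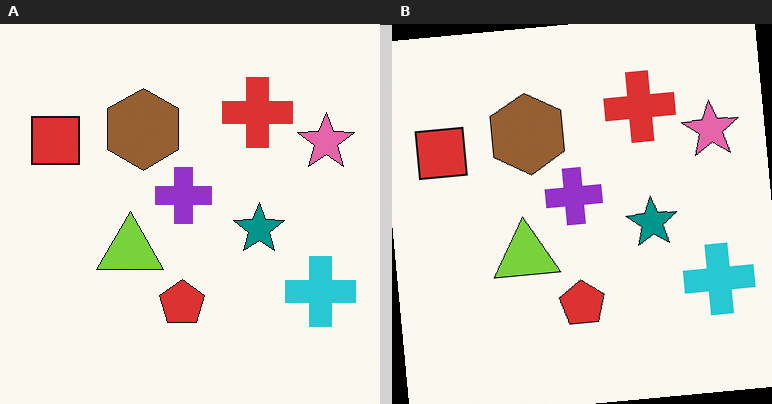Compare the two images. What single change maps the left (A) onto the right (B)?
Rotated counter-clockwise by a small amount.

Every shape is tilted by the same angle and the image corners show triangular fill wedges — a whole-image rotation by a non-right angle.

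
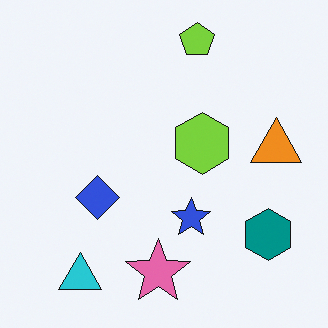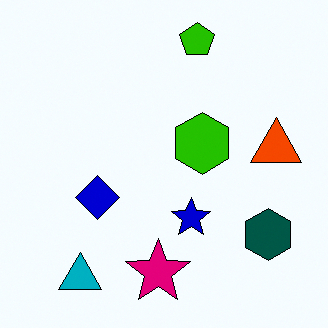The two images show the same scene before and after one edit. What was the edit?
The image was boosted in contrast.

Tones are pushed away from mid-grey across the whole image — a global contrast change.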